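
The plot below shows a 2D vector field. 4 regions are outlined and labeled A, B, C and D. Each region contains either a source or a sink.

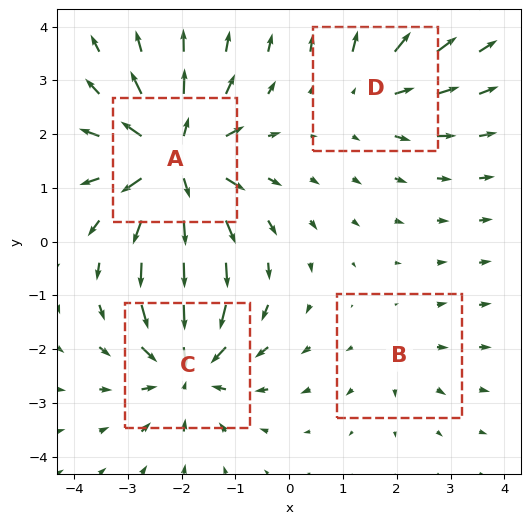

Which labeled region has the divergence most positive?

A

Divergence at each region's feature centre — A: about +7, B: about +2, C: about -6, D: about +4. Region A is most positive.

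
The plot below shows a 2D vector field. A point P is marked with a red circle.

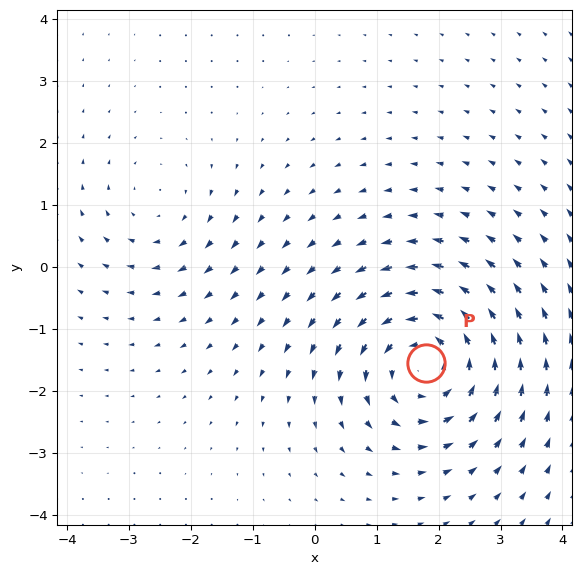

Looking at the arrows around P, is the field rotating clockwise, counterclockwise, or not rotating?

counterclockwise

Near P at (1.8, -1.5) the arrows circulate counterclockwise. The curl (z-component) there is about +5; positive curl means counterclockwise rotation.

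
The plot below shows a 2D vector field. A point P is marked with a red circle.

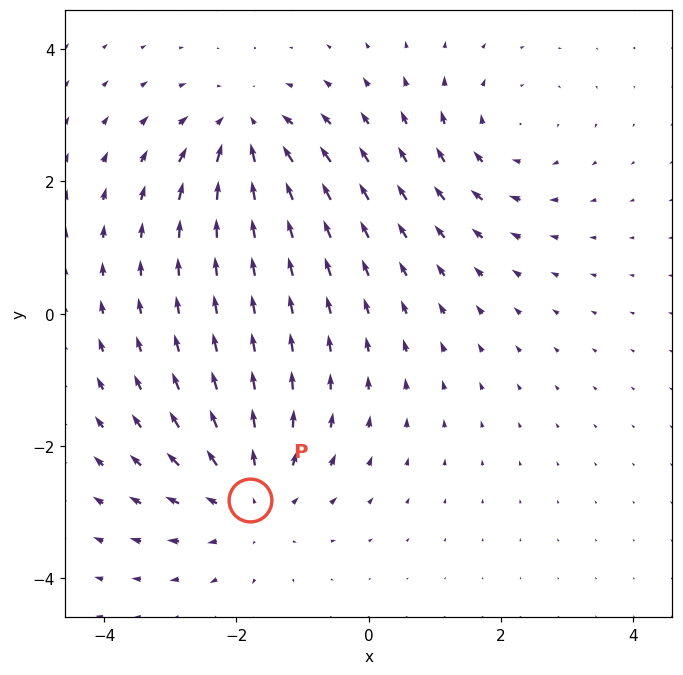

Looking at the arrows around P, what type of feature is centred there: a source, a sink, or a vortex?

At P (-1.8, -2.8) the arrows spread outward. Divergence about +4, curl ≈0 — positive divergence with near-zero curl is a source.

source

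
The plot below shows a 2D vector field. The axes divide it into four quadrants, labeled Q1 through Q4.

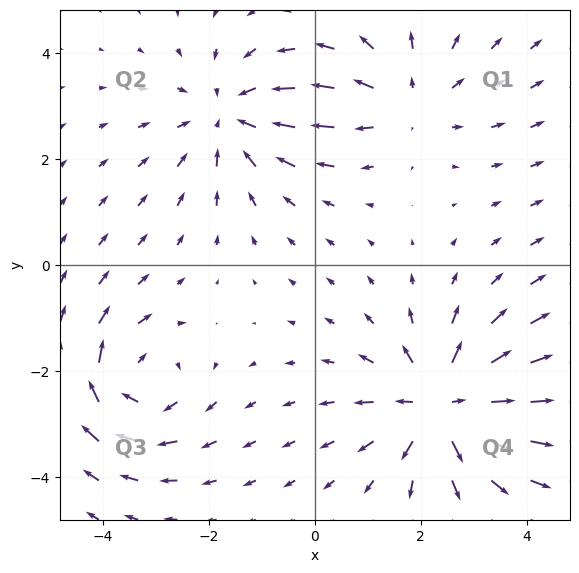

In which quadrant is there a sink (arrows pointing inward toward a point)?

The sink sits at approximately (-1.6, 2.8), which lies in quadrant Q2. The divergence there is about -4, negative as expected for a sink.

Q2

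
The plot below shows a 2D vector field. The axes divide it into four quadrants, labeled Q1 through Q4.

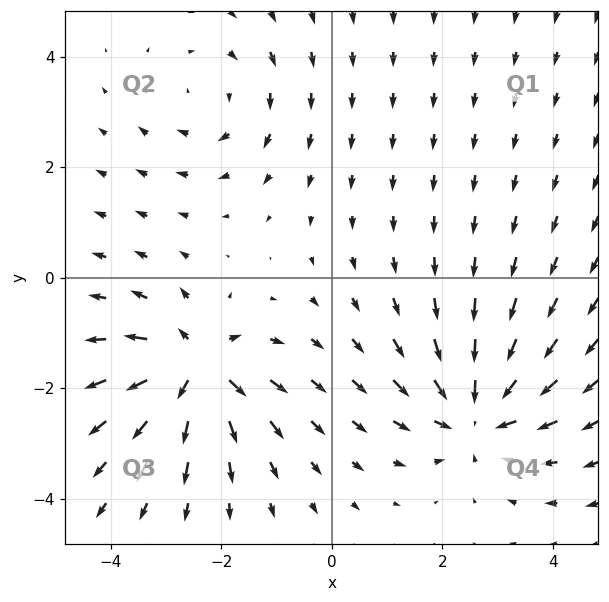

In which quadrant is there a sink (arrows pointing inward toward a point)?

The sink sits at approximately (2.6, -2.5), which lies in quadrant Q4. The divergence there is about -4, negative as expected for a sink.

Q4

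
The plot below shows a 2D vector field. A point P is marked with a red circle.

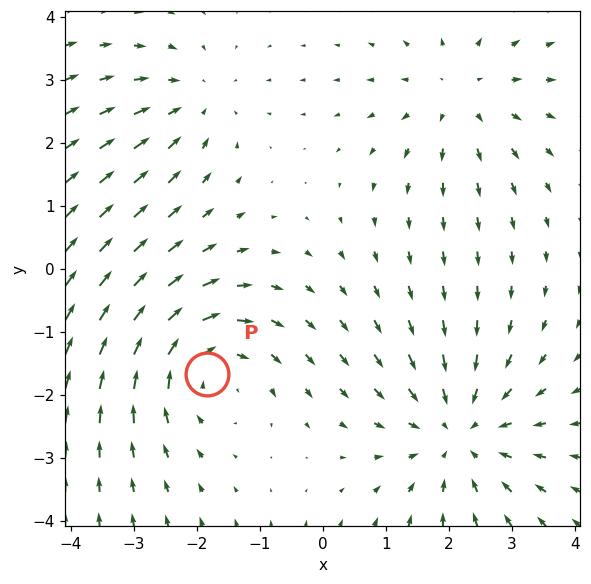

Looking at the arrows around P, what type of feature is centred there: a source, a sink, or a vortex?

vortex

At P (-1.8, -1.7) the arrows circulate clockwise. Divergence ≈0, curl about -4 — near-zero divergence with nonzero curl is a vortex.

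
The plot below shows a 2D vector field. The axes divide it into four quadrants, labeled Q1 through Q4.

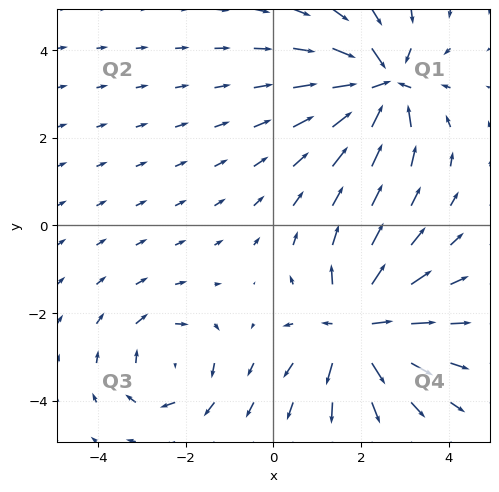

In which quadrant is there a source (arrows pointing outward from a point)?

The source sits at approximately (1.9, -2.3), which lies in quadrant Q4. The divergence there is about +5, positive as expected for a source.

Q4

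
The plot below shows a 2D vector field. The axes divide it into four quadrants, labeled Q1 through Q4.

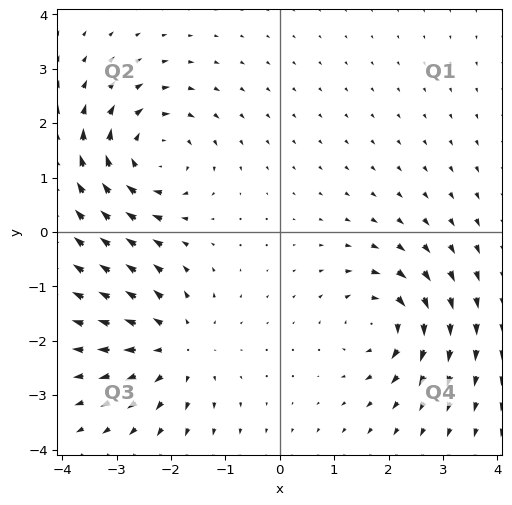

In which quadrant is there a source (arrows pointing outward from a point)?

The source sits at approximately (-1.9, -2.1), which lies in quadrant Q3. The divergence there is about +3, positive as expected for a source.

Q3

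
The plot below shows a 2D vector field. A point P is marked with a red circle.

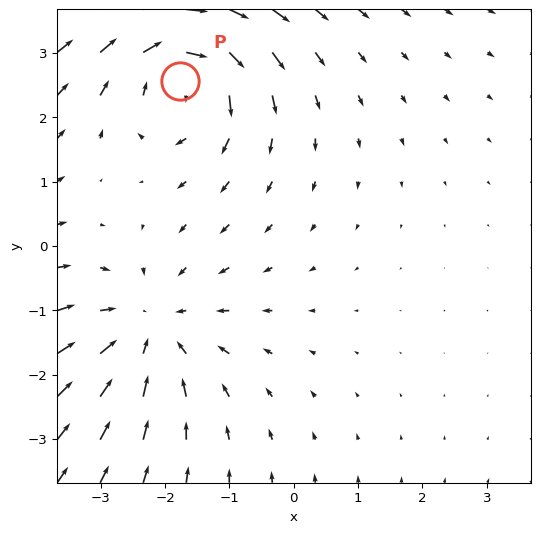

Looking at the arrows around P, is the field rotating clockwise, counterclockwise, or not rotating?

clockwise

Near P at (-1.8, 2.6) the arrows circulate clockwise. The curl (z-component) there is about -4; negative curl means clockwise rotation.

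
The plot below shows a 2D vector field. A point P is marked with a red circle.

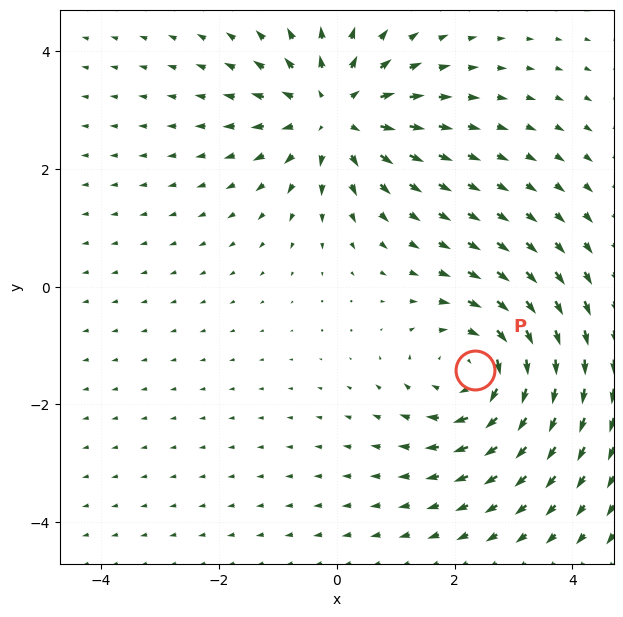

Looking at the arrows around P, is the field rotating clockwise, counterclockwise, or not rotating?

Near P at (2.3, -1.4) the arrows circulate clockwise. The curl (z-component) there is about -4; negative curl means clockwise rotation.

clockwise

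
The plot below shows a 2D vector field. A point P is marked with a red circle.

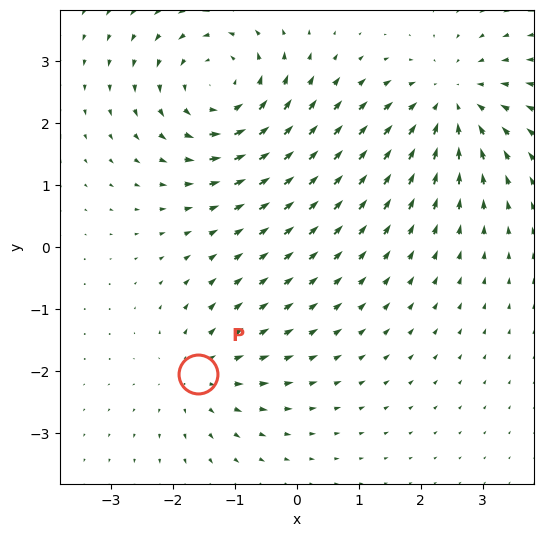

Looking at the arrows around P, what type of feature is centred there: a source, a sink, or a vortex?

source

At P (-1.6, -2.1) the arrows spread outward. Divergence about +3, curl ≈0 — positive divergence with near-zero curl is a source.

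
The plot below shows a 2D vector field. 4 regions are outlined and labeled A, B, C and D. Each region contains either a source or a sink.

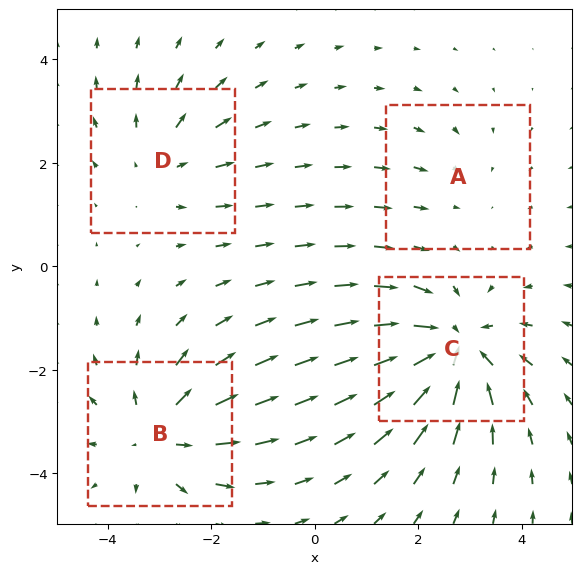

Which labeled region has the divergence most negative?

Divergence at each region's feature centre — A: about -2, B: about +5, C: about -6, D: about +3. Region C is most negative.

C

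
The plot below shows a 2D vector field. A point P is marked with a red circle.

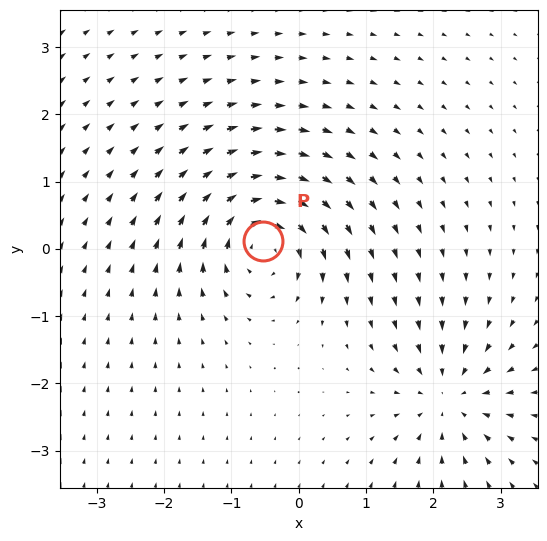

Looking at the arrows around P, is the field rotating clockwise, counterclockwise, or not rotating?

Near P at (-0.5, 0.1) the arrows circulate clockwise. The curl (z-component) there is about -6; negative curl means clockwise rotation.

clockwise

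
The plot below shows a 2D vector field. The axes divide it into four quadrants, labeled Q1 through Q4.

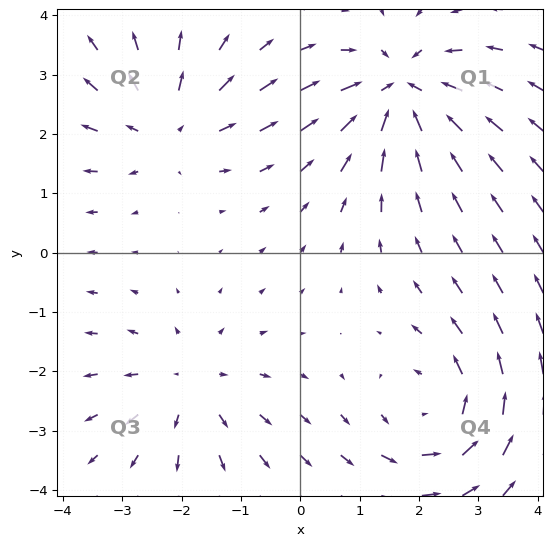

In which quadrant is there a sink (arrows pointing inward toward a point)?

The sink sits at approximately (1.7, 2.7), which lies in quadrant Q1. The divergence there is about -6, negative as expected for a sink.

Q1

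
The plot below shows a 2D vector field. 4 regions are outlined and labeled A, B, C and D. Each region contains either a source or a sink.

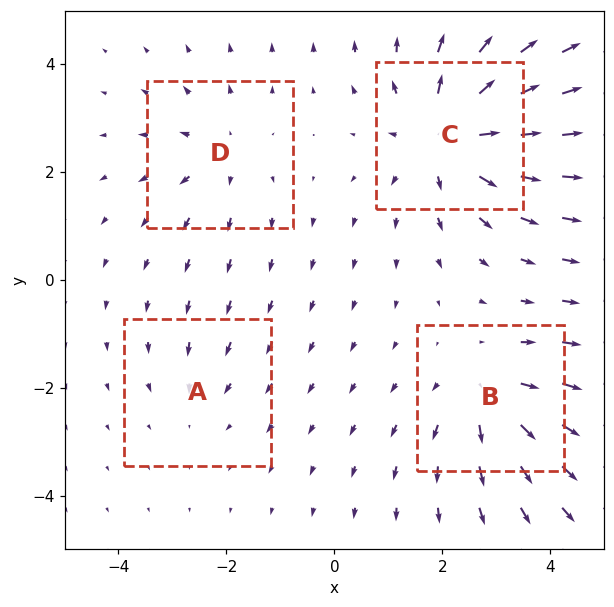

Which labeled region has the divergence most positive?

C

Divergence at each region's feature centre — A: about -2, B: about +4, C: about +6, D: about +3. Region C is most positive.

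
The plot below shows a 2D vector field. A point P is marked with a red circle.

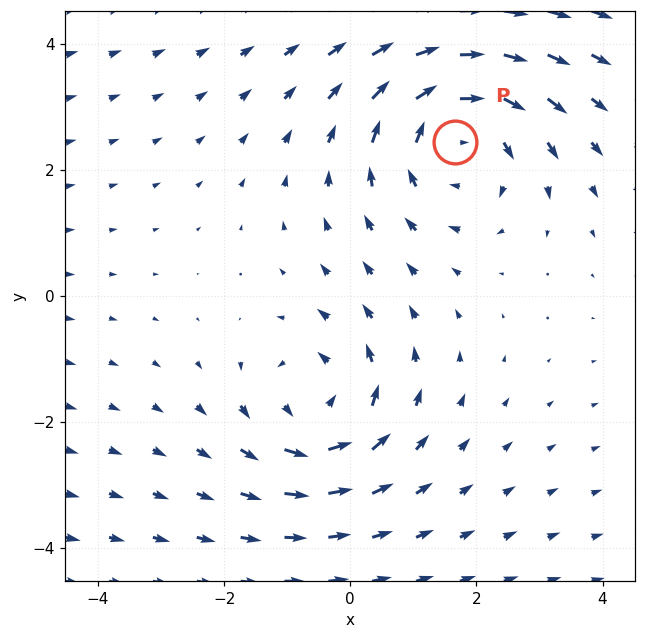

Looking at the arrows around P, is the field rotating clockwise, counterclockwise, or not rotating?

clockwise

Near P at (1.7, 2.4) the arrows circulate clockwise. The curl (z-component) there is about -3; negative curl means clockwise rotation.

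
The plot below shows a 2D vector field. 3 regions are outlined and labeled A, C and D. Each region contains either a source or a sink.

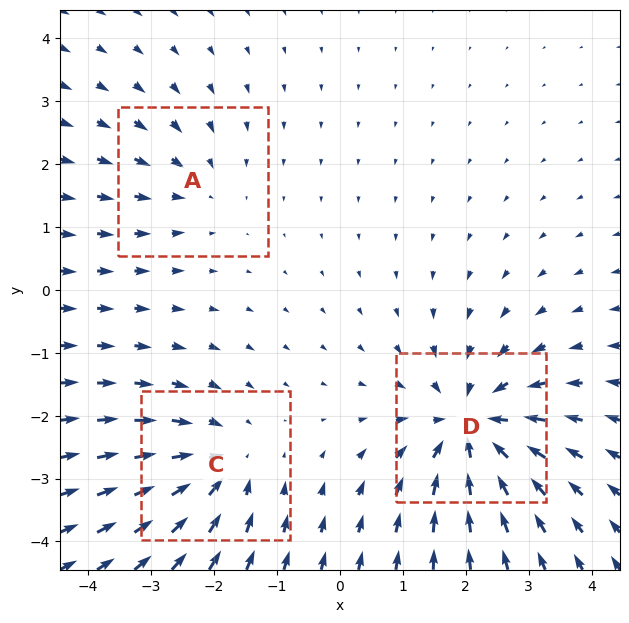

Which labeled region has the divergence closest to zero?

A

Divergence at each region's feature centre — A: about -2, C: about -4, D: about -5. Region A is closest to zero.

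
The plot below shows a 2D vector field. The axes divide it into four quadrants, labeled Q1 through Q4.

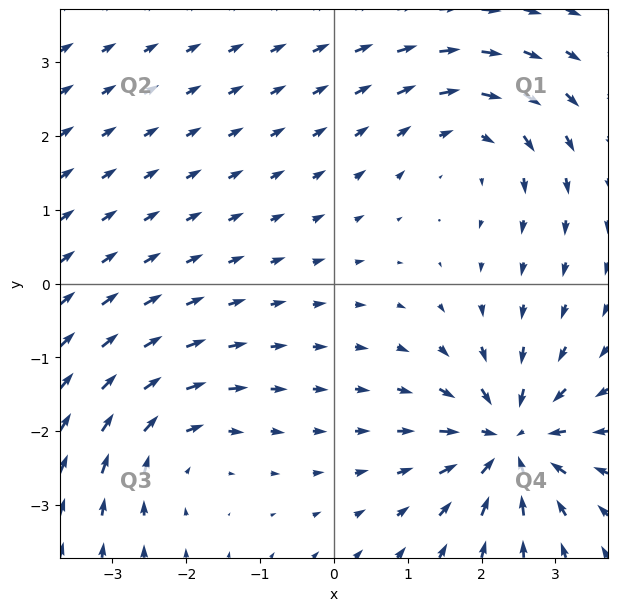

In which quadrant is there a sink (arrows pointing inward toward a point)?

The sink sits at approximately (2.4, -2.1), which lies in quadrant Q4. The divergence there is about -6, negative as expected for a sink.

Q4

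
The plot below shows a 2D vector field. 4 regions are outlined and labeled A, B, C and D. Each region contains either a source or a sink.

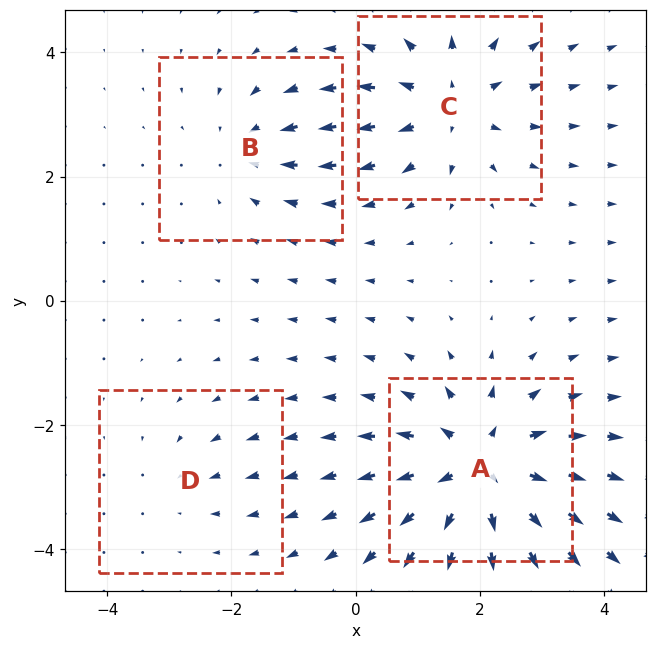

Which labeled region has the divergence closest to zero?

Divergence at each region's feature centre — A: about +7, B: about -3, C: about +5, D: about -2. Region D is closest to zero.

D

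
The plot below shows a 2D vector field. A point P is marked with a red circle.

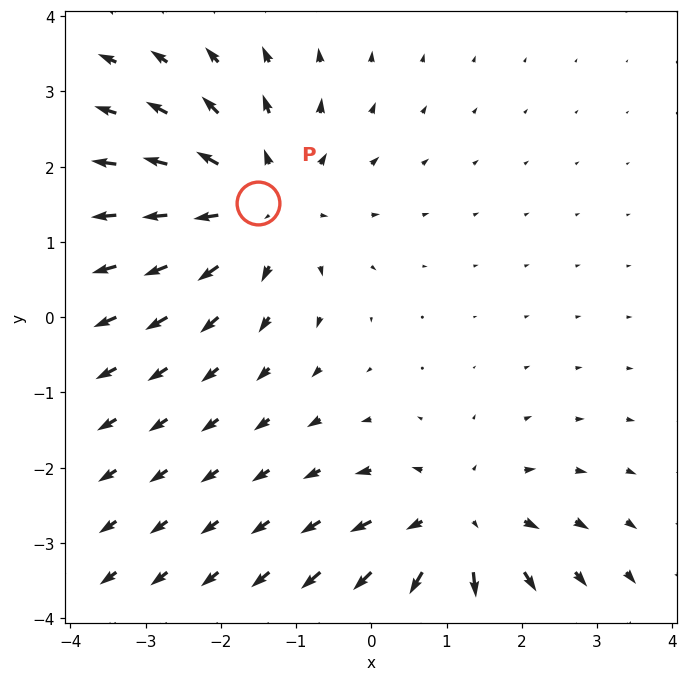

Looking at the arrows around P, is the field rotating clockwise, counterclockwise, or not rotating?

not rotating

Near P at (-1.5, 1.5) the arrows show no circulation. The curl there is ≈0.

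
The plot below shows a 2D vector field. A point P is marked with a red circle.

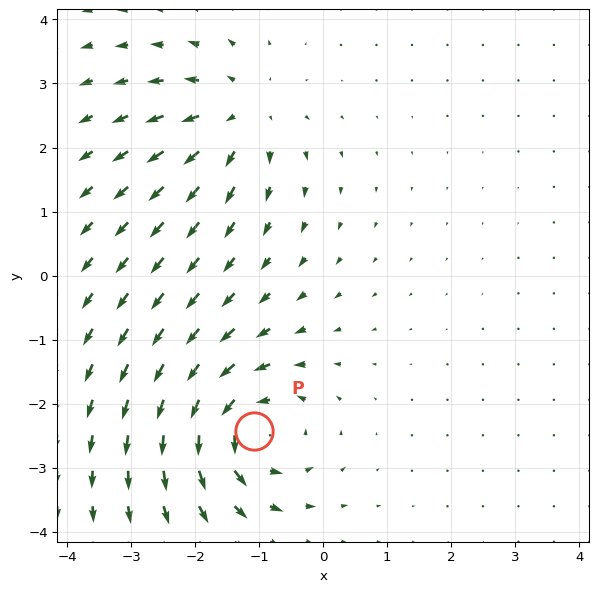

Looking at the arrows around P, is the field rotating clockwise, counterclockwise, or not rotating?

counterclockwise

Near P at (-1.1, -2.4) the arrows circulate counterclockwise. The curl (z-component) there is about +6; positive curl means counterclockwise rotation.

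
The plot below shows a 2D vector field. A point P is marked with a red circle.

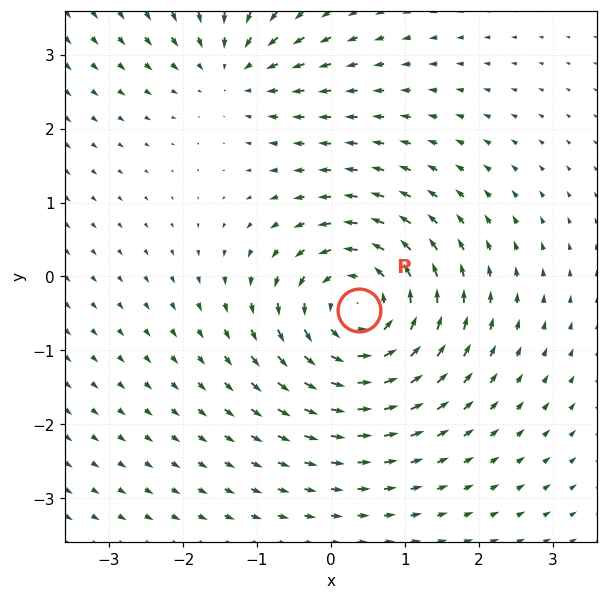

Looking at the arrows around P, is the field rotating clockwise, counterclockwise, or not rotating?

Near P at (0.4, -0.5) the arrows circulate counterclockwise. The curl (z-component) there is about +6; positive curl means counterclockwise rotation.

counterclockwise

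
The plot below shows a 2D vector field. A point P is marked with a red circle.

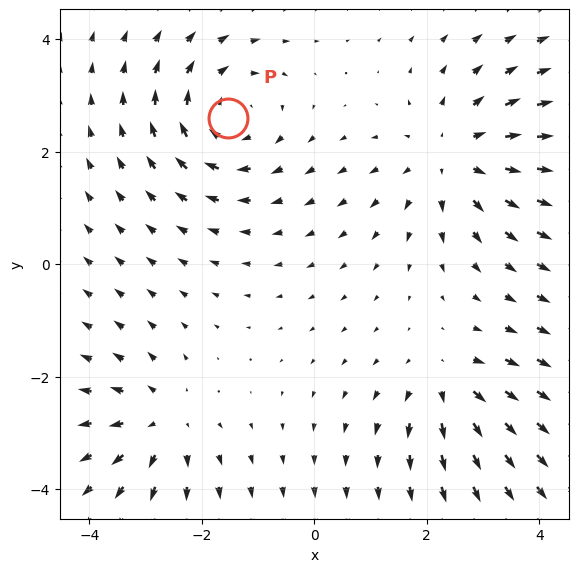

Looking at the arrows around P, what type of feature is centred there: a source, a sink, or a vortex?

At P (-1.5, 2.6) the arrows circulate clockwise. Divergence ≈0, curl about -4 — near-zero divergence with nonzero curl is a vortex.

vortex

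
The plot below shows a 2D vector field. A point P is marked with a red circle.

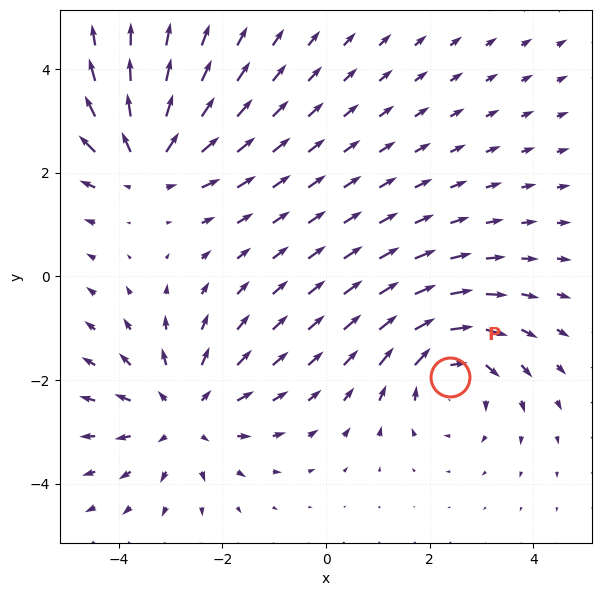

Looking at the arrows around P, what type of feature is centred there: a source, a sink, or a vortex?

vortex

At P (2.4, -1.9) the arrows circulate clockwise. Divergence ≈0, curl about -4 — near-zero divergence with nonzero curl is a vortex.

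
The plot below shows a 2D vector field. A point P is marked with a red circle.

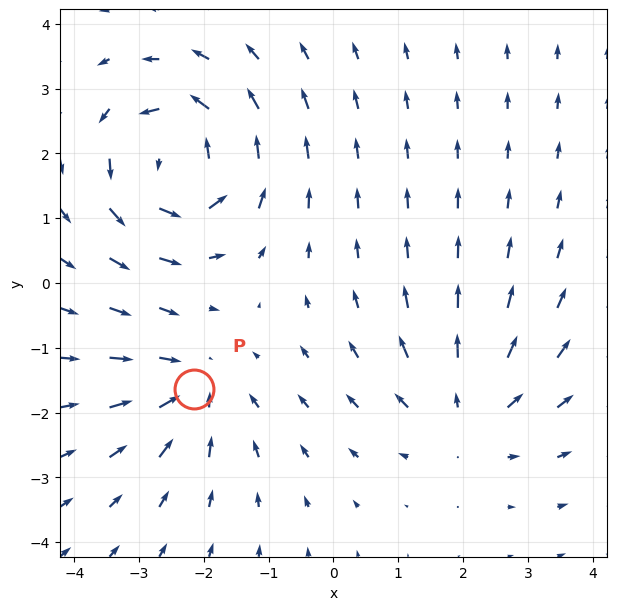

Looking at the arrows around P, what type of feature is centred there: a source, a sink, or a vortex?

sink

At P (-2.1, -1.6) the arrows converge inward. Divergence about -3, curl ≈0 — negative divergence with near-zero curl is a sink.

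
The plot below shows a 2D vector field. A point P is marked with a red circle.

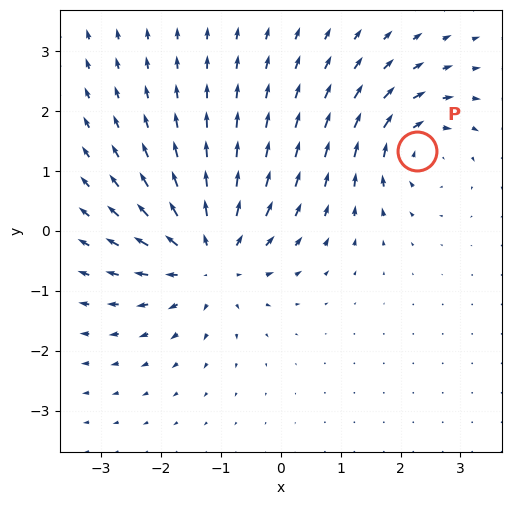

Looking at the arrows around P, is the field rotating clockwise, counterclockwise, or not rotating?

Near P at (2.3, 1.3) the arrows circulate clockwise. The curl (z-component) there is about -4; negative curl means clockwise rotation.

clockwise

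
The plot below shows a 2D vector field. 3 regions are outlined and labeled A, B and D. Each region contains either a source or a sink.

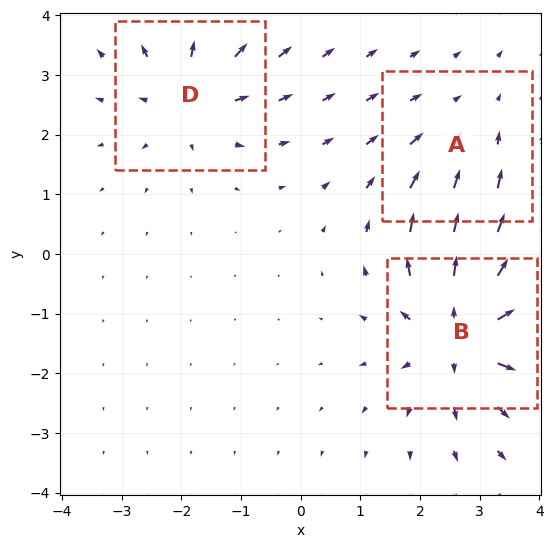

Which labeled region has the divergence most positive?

B

Divergence at each region's feature centre — A: about -2, B: about +5, D: about +4. Region B is most positive.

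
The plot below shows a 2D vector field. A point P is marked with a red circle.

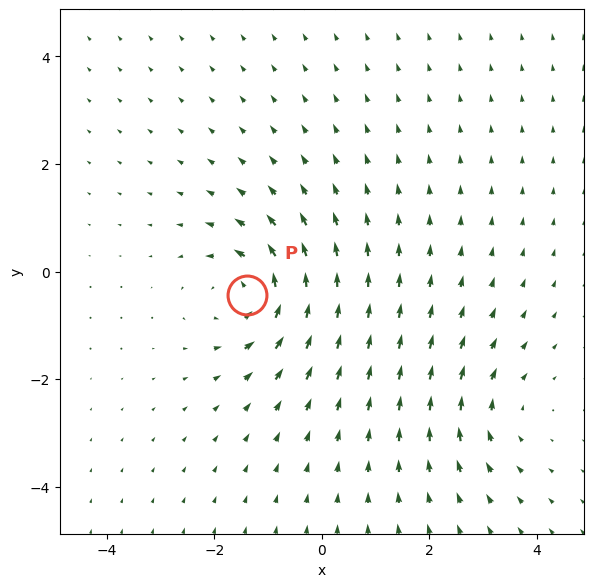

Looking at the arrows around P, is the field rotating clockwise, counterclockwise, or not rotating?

counterclockwise

Near P at (-1.4, -0.4) the arrows circulate counterclockwise. The curl (z-component) there is about +5; positive curl means counterclockwise rotation.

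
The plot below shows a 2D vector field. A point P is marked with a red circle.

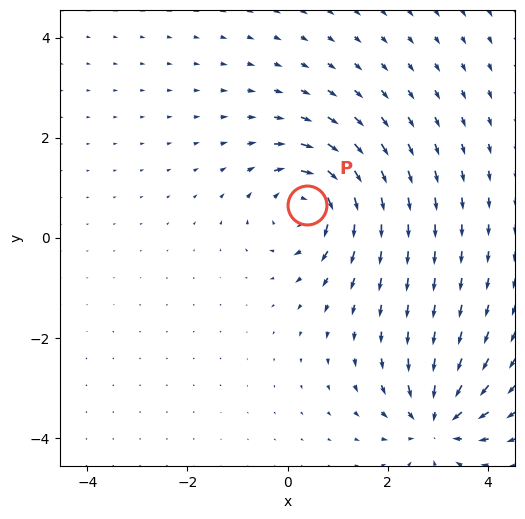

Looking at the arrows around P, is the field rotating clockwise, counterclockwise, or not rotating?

Near P at (0.4, 0.6) the arrows circulate clockwise. The curl (z-component) there is about -4; negative curl means clockwise rotation.

clockwise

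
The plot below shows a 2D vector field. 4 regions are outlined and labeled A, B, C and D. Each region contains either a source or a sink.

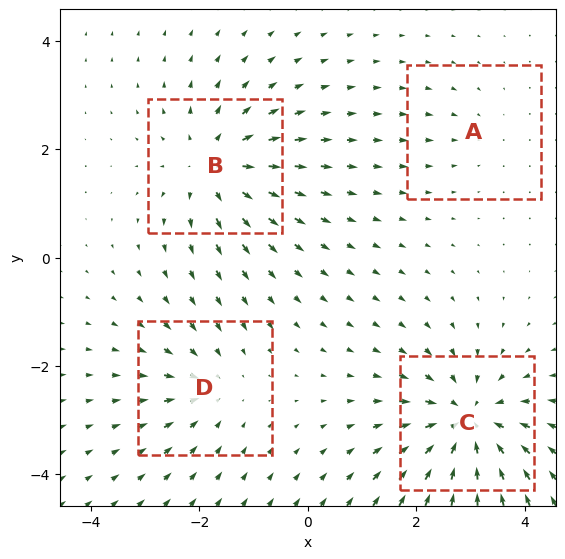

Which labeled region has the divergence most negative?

Divergence at each region's feature centre — A: about -2, B: about +6, C: about -7, D: about -4. Region C is most negative.

C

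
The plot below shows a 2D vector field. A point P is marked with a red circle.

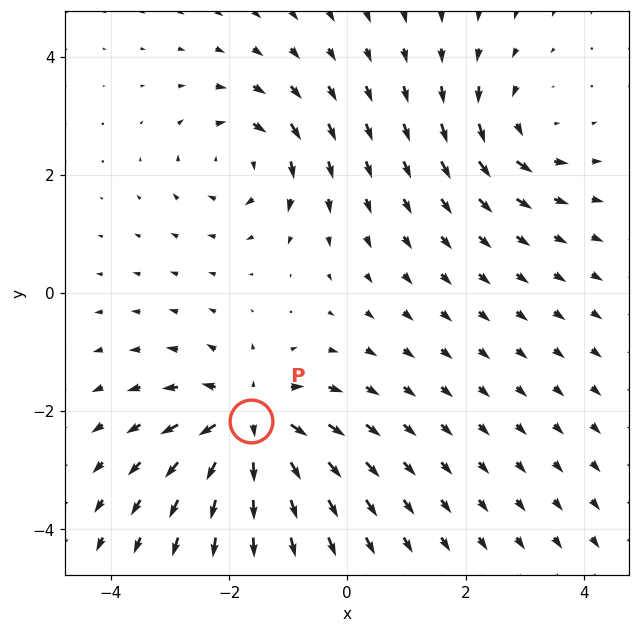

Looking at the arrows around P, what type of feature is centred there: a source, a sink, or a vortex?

source

At P (-1.6, -2.2) the arrows spread outward. Divergence about +6, curl ≈0 — positive divergence with near-zero curl is a source.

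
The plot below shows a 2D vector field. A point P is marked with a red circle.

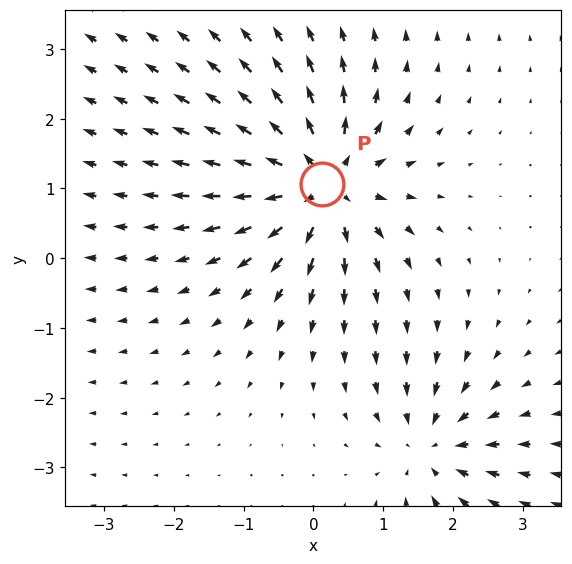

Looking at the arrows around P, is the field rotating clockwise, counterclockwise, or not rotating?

Near P at (0.1, 1.1) the arrows show no circulation. The curl there is ≈0.

not rotating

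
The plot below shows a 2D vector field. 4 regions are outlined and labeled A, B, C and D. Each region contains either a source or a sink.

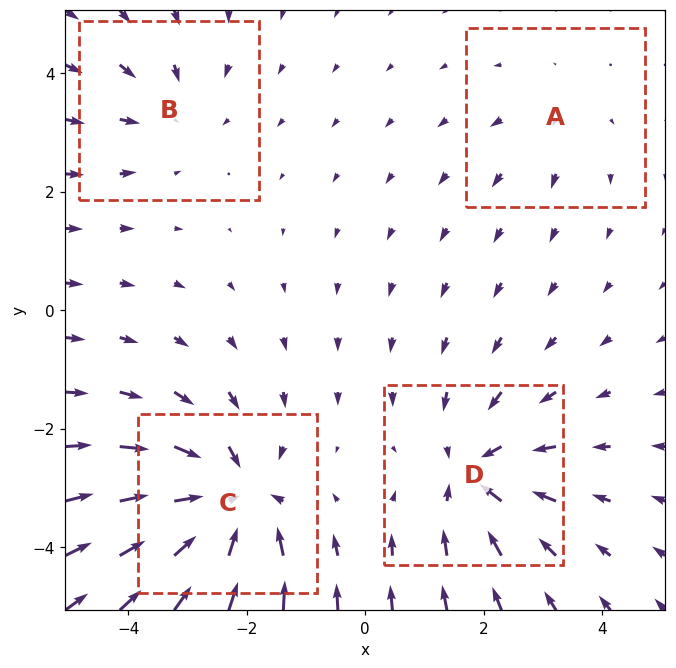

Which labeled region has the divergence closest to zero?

A

Divergence at each region's feature centre — A: about +2, B: about -3, C: about -7, D: about -5. Region A is closest to zero.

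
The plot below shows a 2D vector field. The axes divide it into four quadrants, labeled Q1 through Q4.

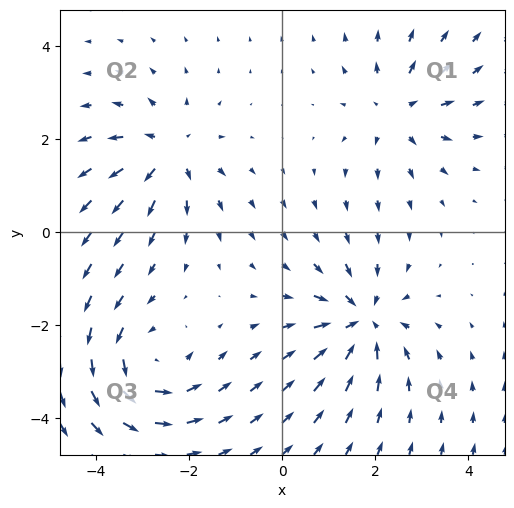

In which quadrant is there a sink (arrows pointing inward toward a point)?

The sink sits at approximately (1.7, -1.9), which lies in quadrant Q4. The divergence there is about -5, negative as expected for a sink.

Q4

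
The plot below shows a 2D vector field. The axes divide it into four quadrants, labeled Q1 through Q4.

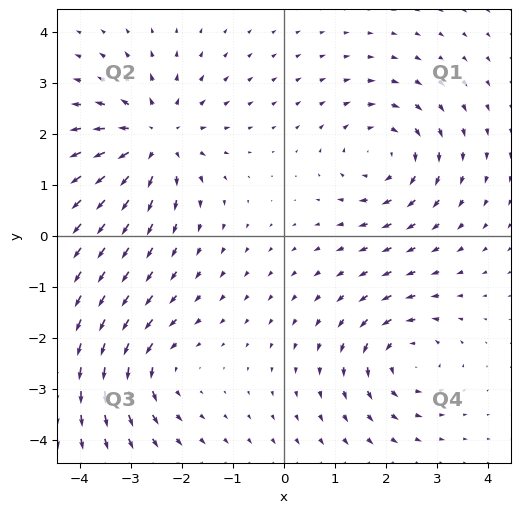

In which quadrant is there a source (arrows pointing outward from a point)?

Q2

The source sits at approximately (-2.5, 1.9), which lies in quadrant Q2. The divergence there is about +5, positive as expected for a source.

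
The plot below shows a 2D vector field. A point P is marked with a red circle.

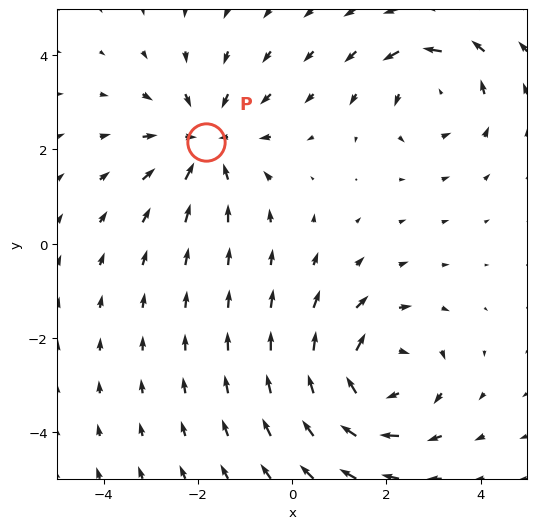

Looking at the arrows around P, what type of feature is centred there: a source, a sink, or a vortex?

At P (-1.8, 2.2) the arrows converge inward. Divergence about -3, curl ≈0 — negative divergence with near-zero curl is a sink.

sink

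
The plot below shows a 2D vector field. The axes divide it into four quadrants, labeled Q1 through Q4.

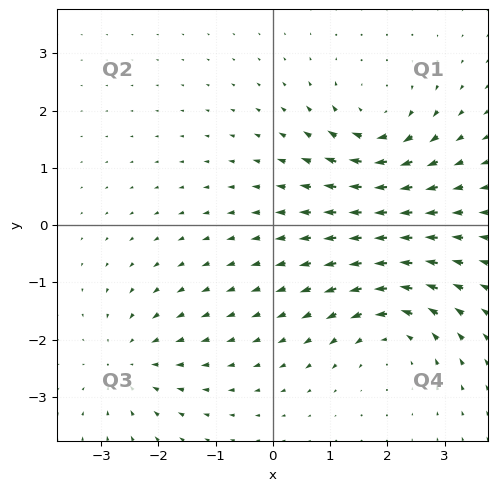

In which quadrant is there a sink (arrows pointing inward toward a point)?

Q3

The sink sits at approximately (-2.5, -2.4), which lies in quadrant Q3. The divergence there is about -3, negative as expected for a sink.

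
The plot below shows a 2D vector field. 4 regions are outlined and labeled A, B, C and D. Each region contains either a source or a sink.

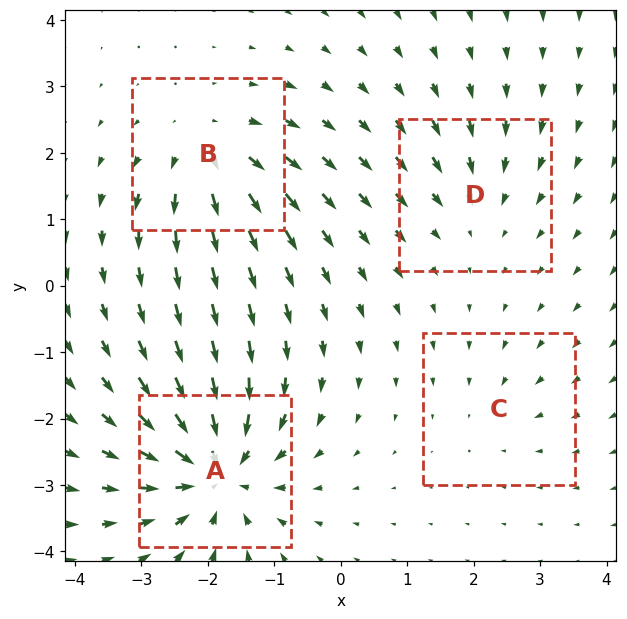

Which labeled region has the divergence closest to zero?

C

Divergence at each region's feature centre — A: about -8, B: about +5, C: about -2, D: about -3. Region C is closest to zero.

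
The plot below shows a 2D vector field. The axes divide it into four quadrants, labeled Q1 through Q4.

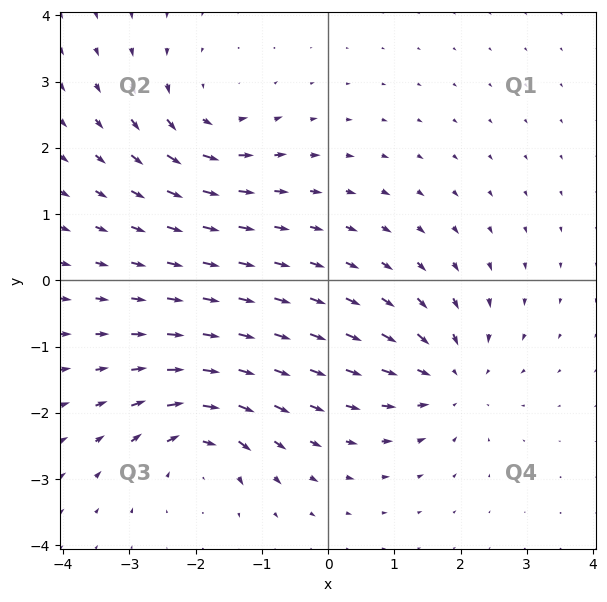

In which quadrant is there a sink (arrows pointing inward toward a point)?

Q4

The sink sits at approximately (1.8, -1.5), which lies in quadrant Q4. The divergence there is about -5, negative as expected for a sink.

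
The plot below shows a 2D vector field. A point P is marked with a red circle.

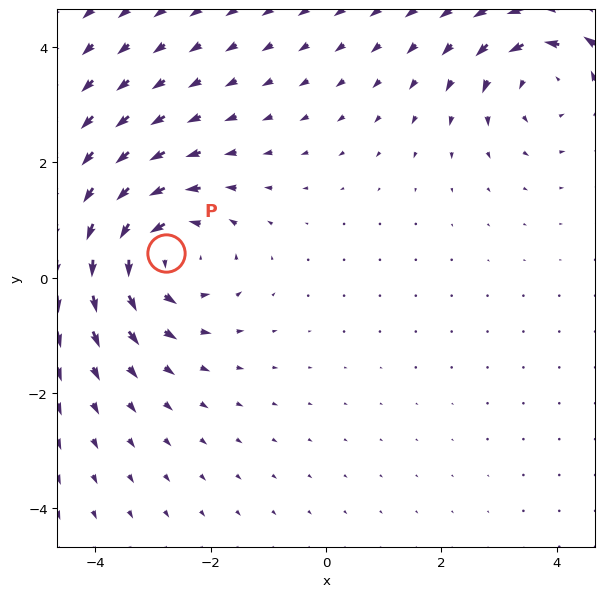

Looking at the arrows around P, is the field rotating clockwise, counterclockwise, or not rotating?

counterclockwise

Near P at (-2.8, 0.4) the arrows circulate counterclockwise. The curl (z-component) there is about +4; positive curl means counterclockwise rotation.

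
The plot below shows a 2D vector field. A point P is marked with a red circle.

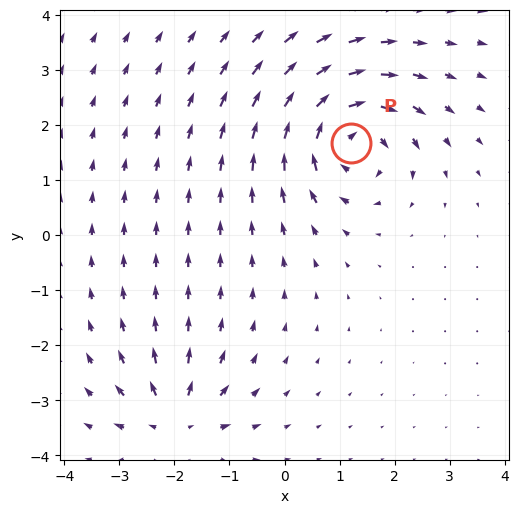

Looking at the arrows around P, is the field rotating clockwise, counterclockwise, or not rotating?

clockwise

Near P at (1.2, 1.7) the arrows circulate clockwise. The curl (z-component) there is about -6; negative curl means clockwise rotation.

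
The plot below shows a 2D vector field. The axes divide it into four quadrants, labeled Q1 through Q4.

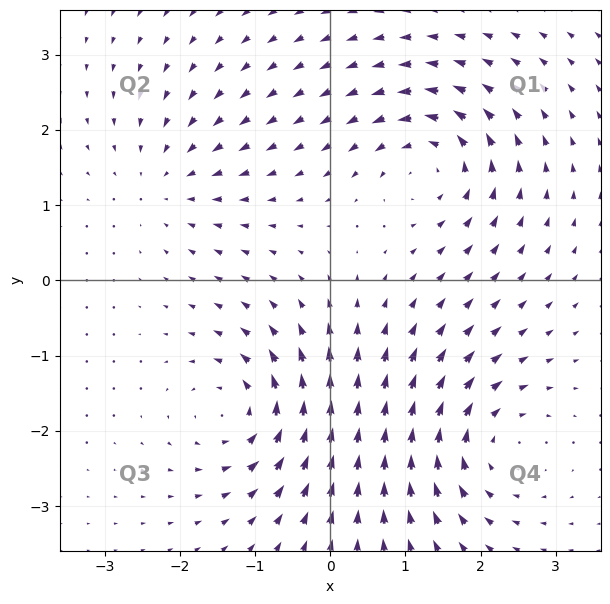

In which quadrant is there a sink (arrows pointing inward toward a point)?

Q2

The sink sits at approximately (-2.2, 1.3), which lies in quadrant Q2. The divergence there is about -3, negative as expected for a sink.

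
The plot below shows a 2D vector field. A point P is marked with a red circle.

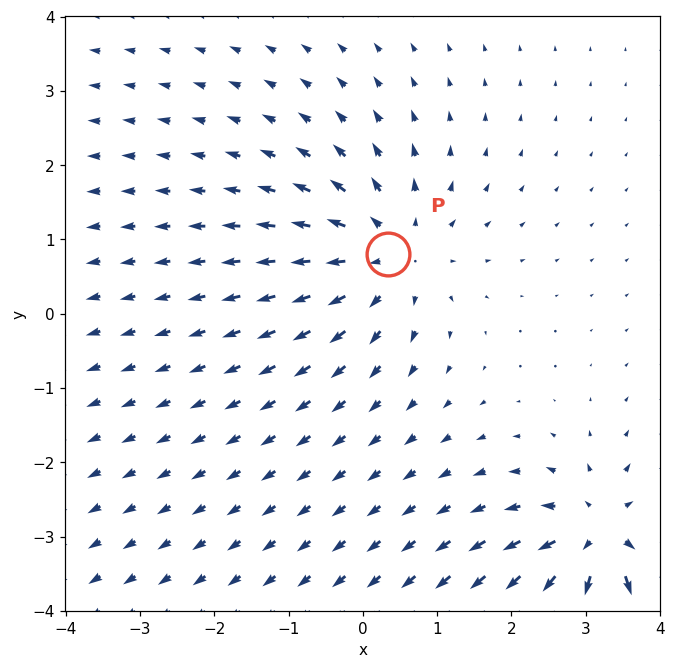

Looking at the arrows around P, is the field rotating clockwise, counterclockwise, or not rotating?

Near P at (0.3, 0.8) the arrows show no circulation. The curl there is ≈0.

not rotating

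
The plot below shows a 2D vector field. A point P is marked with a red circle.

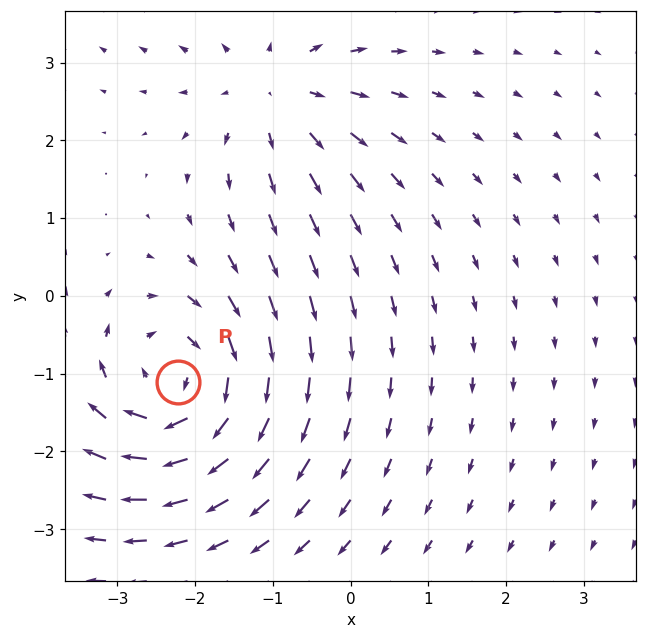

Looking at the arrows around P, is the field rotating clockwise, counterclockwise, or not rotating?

Near P at (-2.2, -1.1) the arrows circulate clockwise. The curl (z-component) there is about -4; negative curl means clockwise rotation.

clockwise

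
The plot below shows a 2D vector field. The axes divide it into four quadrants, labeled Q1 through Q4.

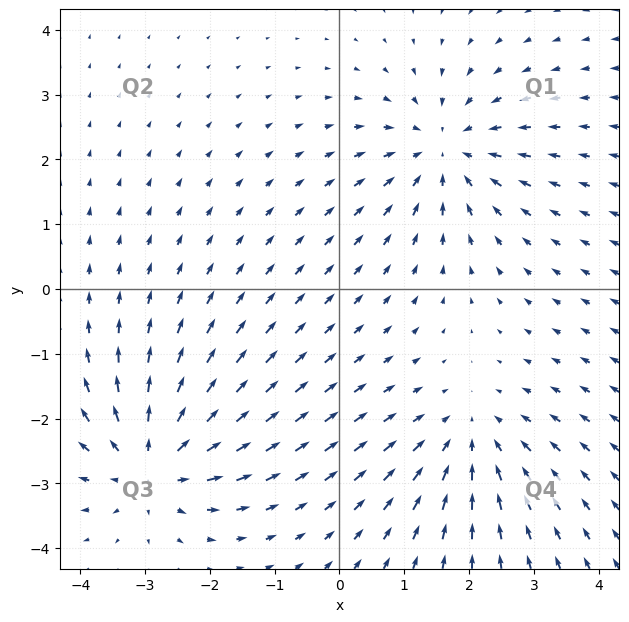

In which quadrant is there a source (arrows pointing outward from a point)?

Q3

The source sits at approximately (-2.9, -2.7), which lies in quadrant Q3. The divergence there is about +4, positive as expected for a source.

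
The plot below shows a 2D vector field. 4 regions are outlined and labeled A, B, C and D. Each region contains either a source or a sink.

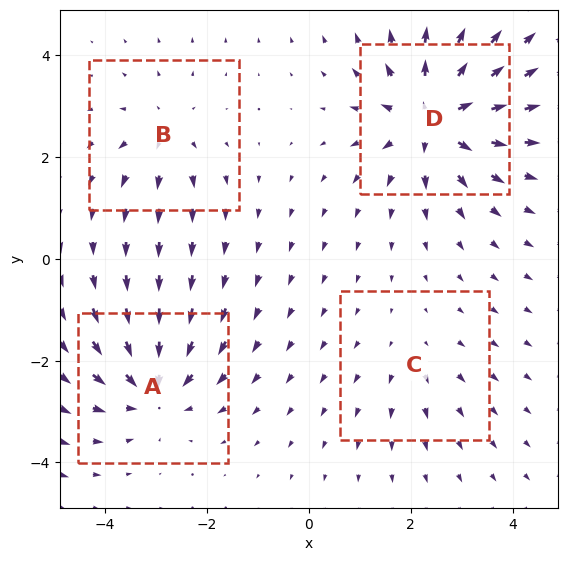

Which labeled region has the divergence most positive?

D

Divergence at each region's feature centre — A: about -6, B: about +4, C: about +2, D: about +8. Region D is most positive.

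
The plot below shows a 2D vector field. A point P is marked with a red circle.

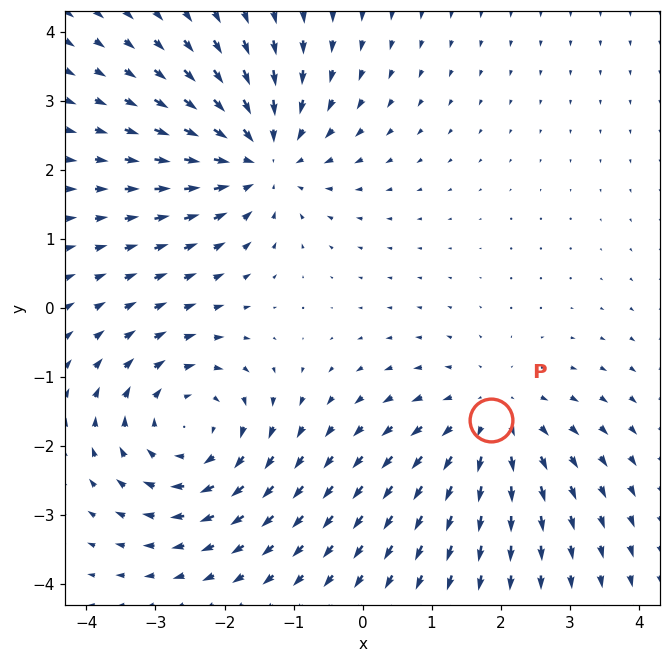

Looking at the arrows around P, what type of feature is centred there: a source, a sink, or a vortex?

At P (1.9, -1.6) the arrows spread outward. Divergence about +3, curl ≈0 — positive divergence with near-zero curl is a source.

source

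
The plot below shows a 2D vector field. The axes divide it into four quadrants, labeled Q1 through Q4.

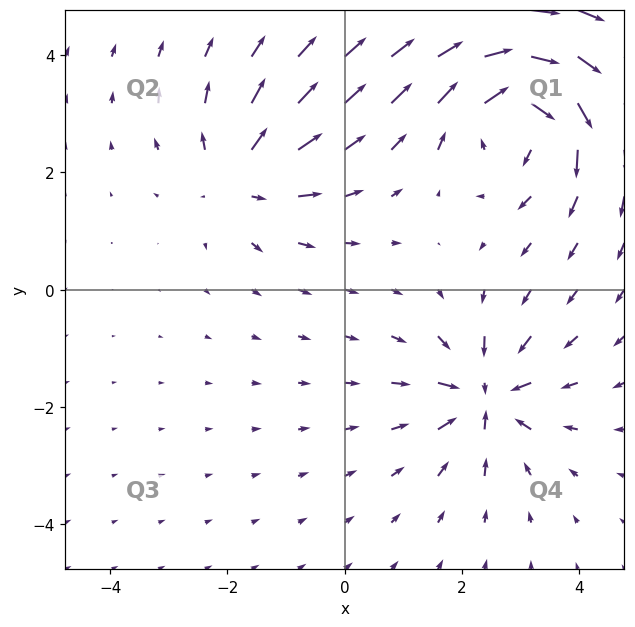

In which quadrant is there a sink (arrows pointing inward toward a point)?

The sink sits at approximately (2.4, -1.8), which lies in quadrant Q4. The divergence there is about -4, negative as expected for a sink.

Q4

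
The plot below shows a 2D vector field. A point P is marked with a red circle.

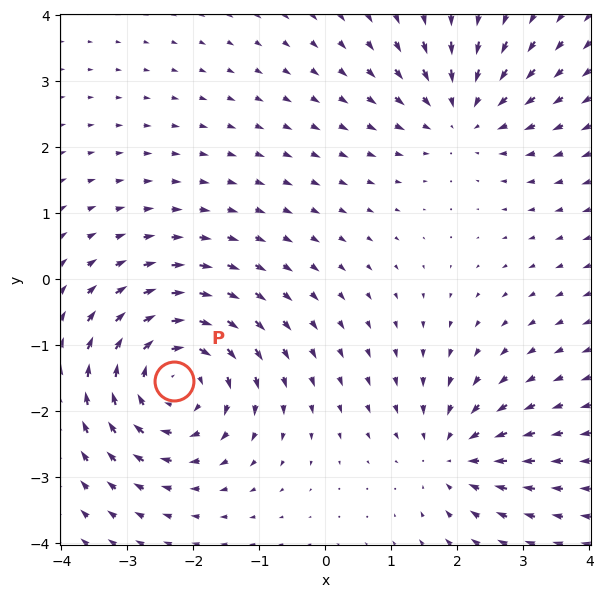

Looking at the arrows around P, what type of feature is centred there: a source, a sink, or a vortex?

vortex

At P (-2.3, -1.5) the arrows circulate clockwise. Divergence ≈0, curl about -5 — near-zero divergence with nonzero curl is a vortex.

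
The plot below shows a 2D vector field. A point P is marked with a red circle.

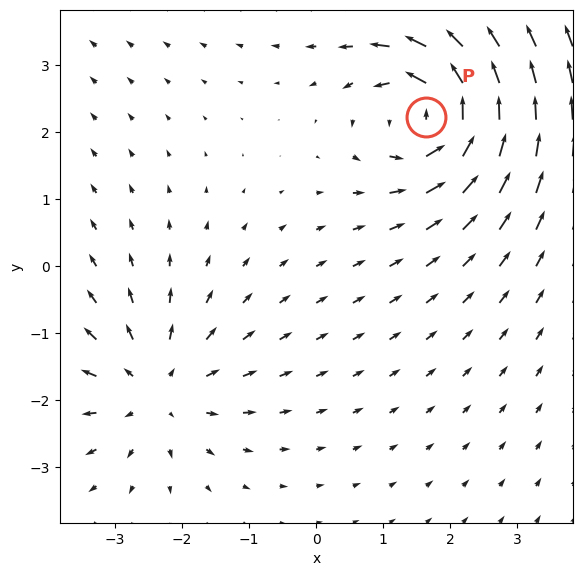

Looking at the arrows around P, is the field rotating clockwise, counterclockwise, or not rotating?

counterclockwise

Near P at (1.6, 2.2) the arrows circulate counterclockwise. The curl (z-component) there is about +6; positive curl means counterclockwise rotation.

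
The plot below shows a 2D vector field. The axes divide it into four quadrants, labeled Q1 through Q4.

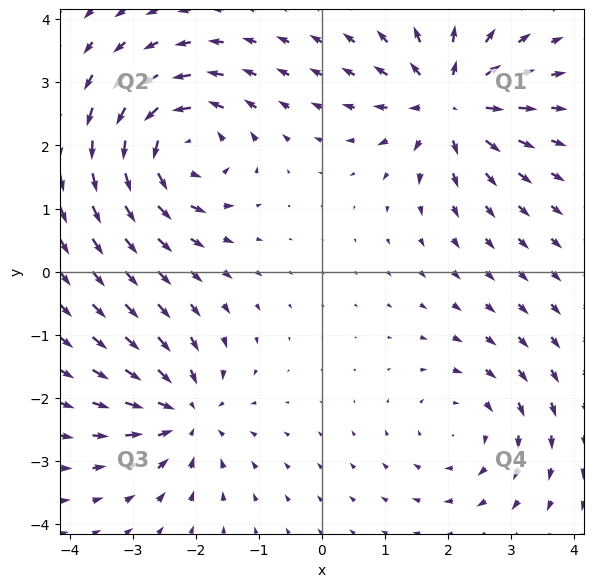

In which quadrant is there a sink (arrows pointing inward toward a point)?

Q3

The sink sits at approximately (-2.2, -2.3), which lies in quadrant Q3. The divergence there is about -4, negative as expected for a sink.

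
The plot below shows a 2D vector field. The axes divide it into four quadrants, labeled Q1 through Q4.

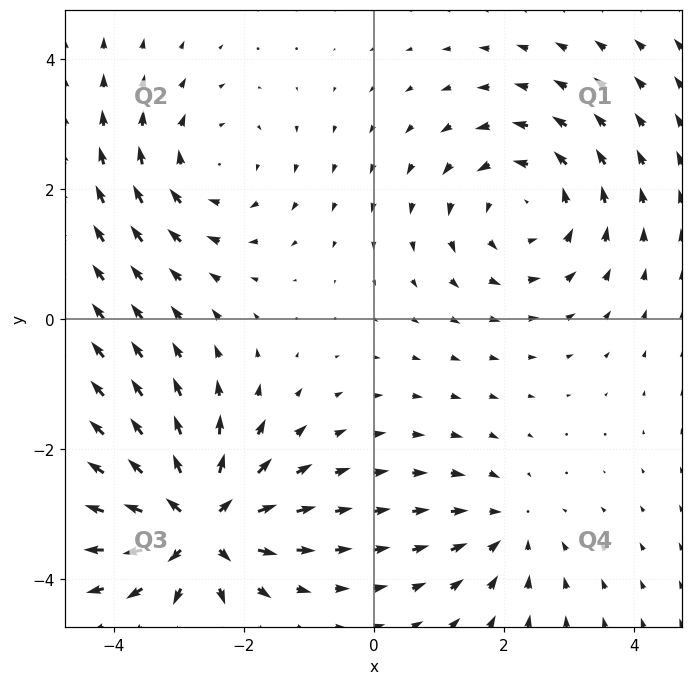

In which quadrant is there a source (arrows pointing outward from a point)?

Q3

The source sits at approximately (-2.7, -3.2), which lies in quadrant Q3. The divergence there is about +7, positive as expected for a source.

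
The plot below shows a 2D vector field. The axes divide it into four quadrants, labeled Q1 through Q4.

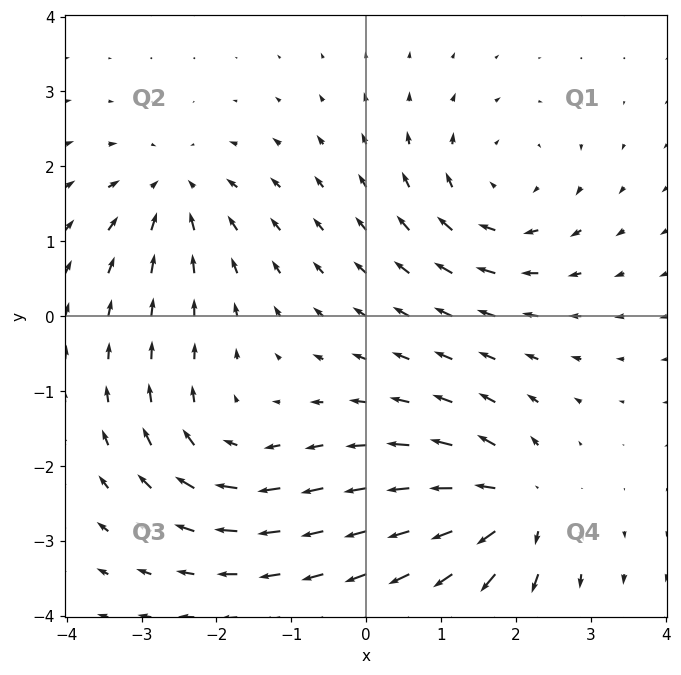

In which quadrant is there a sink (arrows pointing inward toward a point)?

The sink sits at approximately (-2.6, 1.7), which lies in quadrant Q2. The divergence there is about -3, negative as expected for a sink.

Q2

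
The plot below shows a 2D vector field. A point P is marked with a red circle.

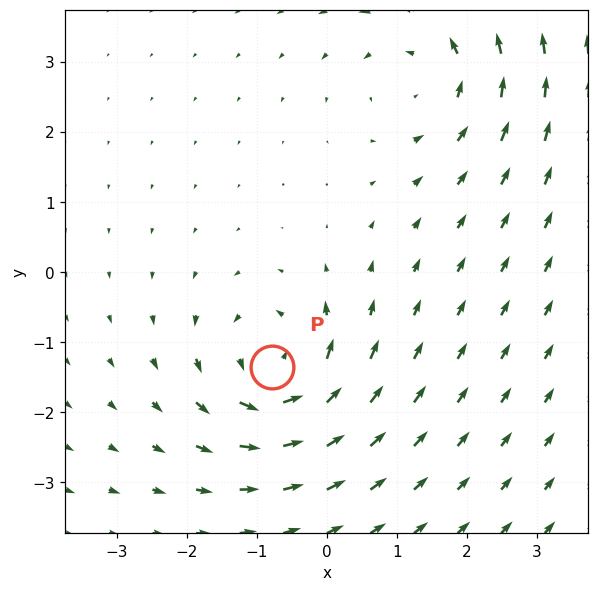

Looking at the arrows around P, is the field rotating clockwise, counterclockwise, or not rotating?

counterclockwise

Near P at (-0.8, -1.4) the arrows circulate counterclockwise. The curl (z-component) there is about +6; positive curl means counterclockwise rotation.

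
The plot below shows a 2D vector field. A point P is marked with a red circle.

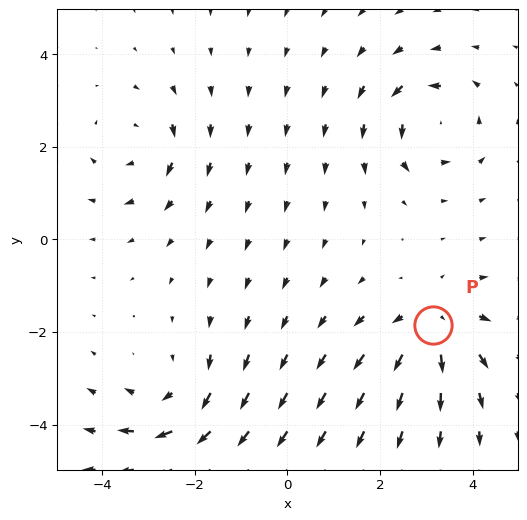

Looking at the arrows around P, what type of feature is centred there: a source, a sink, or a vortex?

source

At P (3.2, -1.8) the arrows spread outward. Divergence about +5, curl ≈0 — positive divergence with near-zero curl is a source.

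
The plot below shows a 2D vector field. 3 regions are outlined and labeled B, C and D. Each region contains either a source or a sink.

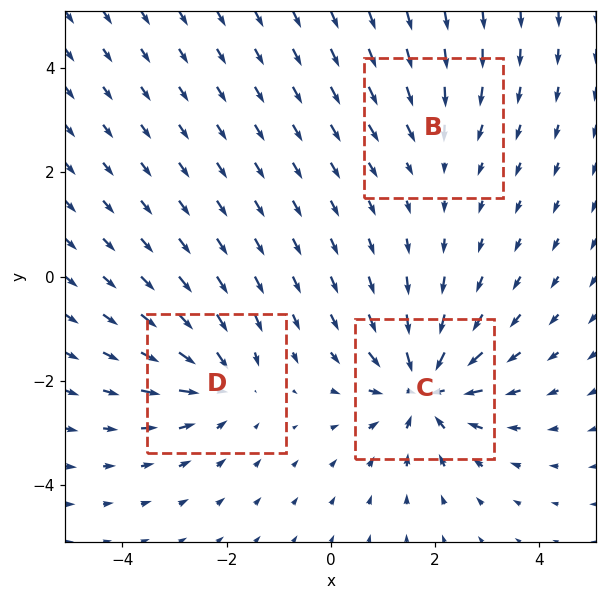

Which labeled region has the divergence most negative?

Divergence at each region's feature centre — B: about -2, C: about -6, D: about -4. Region C is most negative.

C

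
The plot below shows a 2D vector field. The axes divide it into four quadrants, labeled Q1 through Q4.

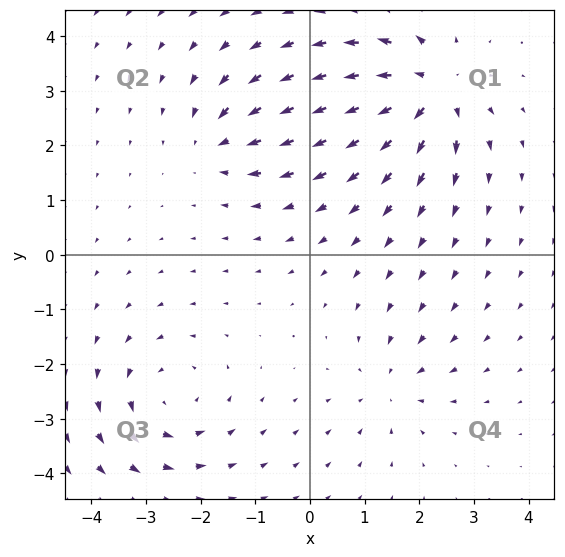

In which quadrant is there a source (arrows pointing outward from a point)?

Q1

The source sits at approximately (2.2, 3.0), which lies in quadrant Q1. The divergence there is about +6, positive as expected for a source.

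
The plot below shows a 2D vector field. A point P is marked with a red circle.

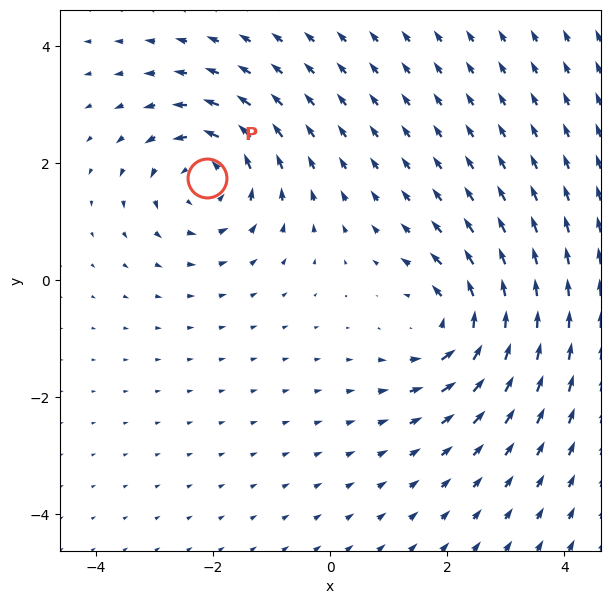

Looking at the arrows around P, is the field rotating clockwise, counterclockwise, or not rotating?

Near P at (-2.1, 1.8) the arrows circulate counterclockwise. The curl (z-component) there is about +3; positive curl means counterclockwise rotation.

counterclockwise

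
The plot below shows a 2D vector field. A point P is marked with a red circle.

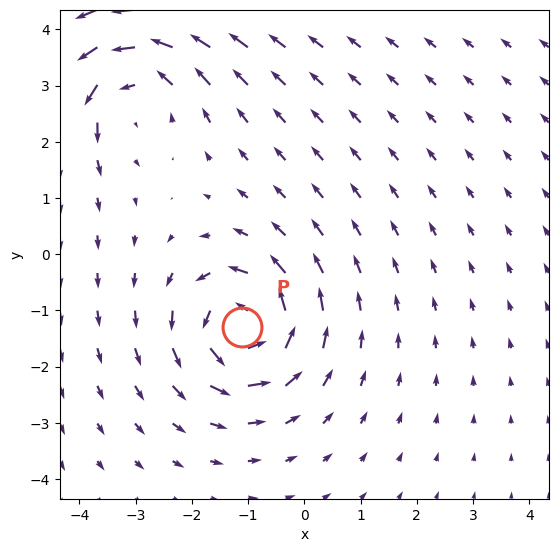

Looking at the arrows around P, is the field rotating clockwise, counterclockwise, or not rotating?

Near P at (-1.1, -1.3) the arrows circulate counterclockwise. The curl (z-component) there is about +6; positive curl means counterclockwise rotation.

counterclockwise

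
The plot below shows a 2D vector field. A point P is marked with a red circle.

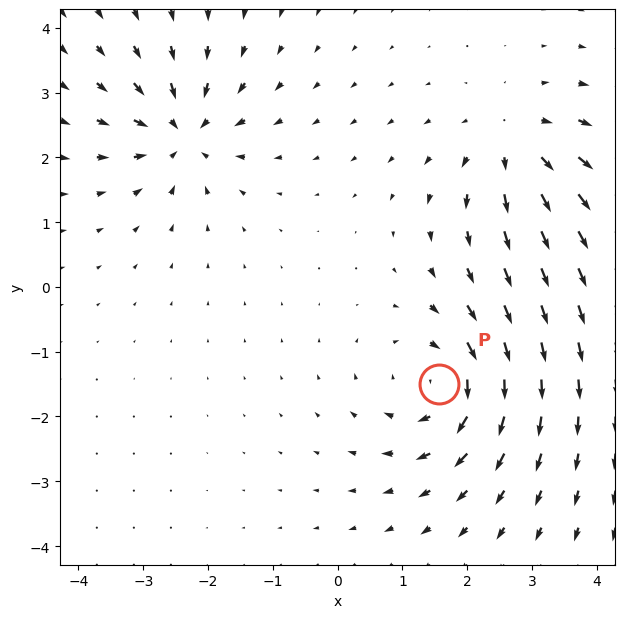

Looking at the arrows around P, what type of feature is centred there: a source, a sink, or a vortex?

At P (1.6, -1.5) the arrows circulate clockwise. Divergence ≈0, curl about -5 — near-zero divergence with nonzero curl is a vortex.

vortex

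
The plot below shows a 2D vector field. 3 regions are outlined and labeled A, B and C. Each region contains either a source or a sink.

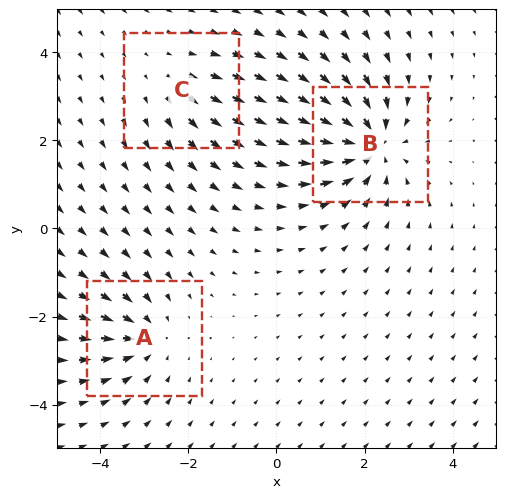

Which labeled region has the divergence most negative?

B

Divergence at each region's feature centre — A: about -3, B: about -6, C: about +2. Region B is most negative.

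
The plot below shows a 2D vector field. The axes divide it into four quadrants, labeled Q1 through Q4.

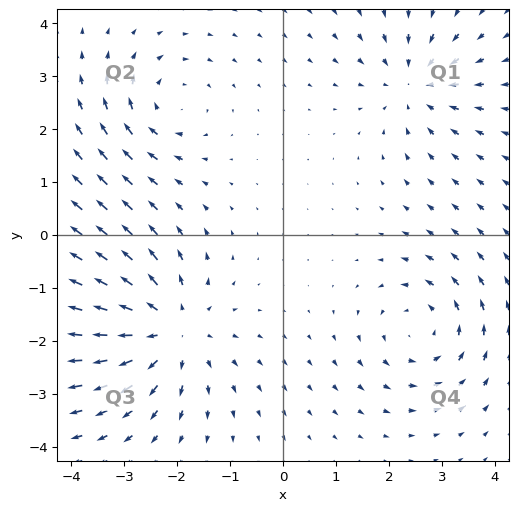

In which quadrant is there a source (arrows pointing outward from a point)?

The source sits at approximately (-2.1, -1.8), which lies in quadrant Q3. The divergence there is about +5, positive as expected for a source.

Q3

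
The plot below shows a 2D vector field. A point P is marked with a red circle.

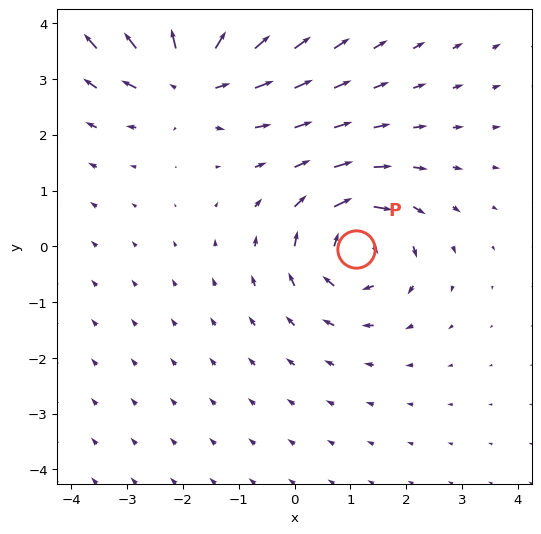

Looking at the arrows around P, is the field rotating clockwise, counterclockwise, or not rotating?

Near P at (1.1, -0.0) the arrows circulate clockwise. The curl (z-component) there is about -4; negative curl means clockwise rotation.

clockwise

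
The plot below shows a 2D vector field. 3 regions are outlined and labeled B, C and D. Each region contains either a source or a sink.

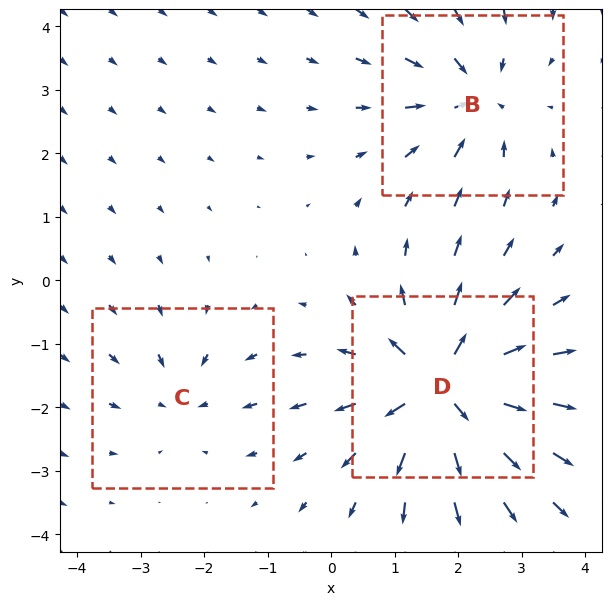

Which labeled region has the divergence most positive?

D

Divergence at each region's feature centre — B: about -4, C: about -3, D: about +7. Region D is most positive.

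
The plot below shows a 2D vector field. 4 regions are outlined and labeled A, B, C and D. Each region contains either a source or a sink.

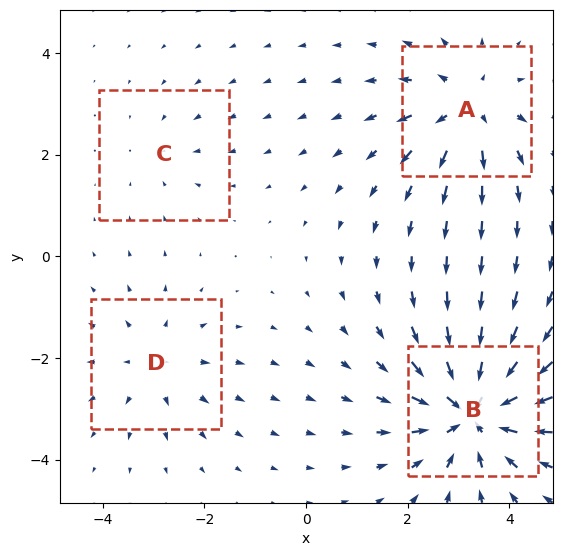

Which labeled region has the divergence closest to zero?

Divergence at each region's feature centre — A: about +5, B: about -7, C: about -2, D: about +3. Region C is closest to zero.

C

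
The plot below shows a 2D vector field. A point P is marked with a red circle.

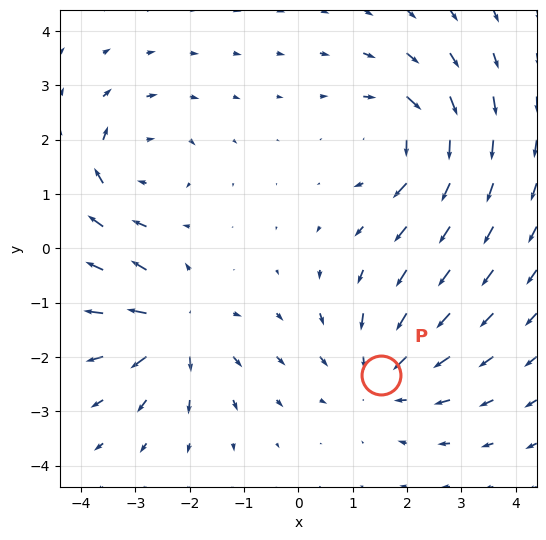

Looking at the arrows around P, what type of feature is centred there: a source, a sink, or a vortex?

sink

At P (1.5, -2.3) the arrows converge inward. Divergence about -3, curl ≈0 — negative divergence with near-zero curl is a sink.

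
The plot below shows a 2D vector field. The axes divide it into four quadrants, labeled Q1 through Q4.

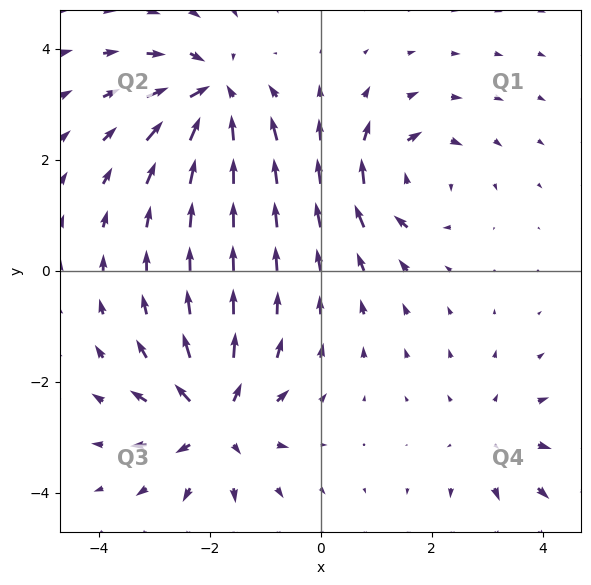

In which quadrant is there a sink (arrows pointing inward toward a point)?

Q2

The sink sits at approximately (-1.9, 3.2), which lies in quadrant Q2. The divergence there is about -6, negative as expected for a sink.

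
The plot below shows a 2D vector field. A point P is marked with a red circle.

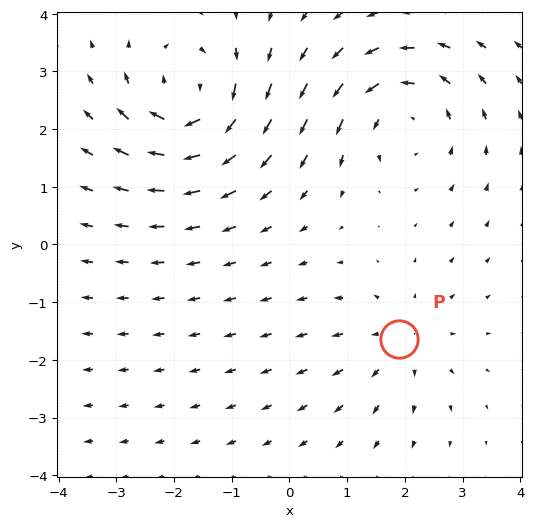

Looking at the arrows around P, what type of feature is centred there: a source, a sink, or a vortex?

At P (1.9, -1.6) the arrows spread outward. Divergence about +3, curl ≈0 — positive divergence with near-zero curl is a source.

source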